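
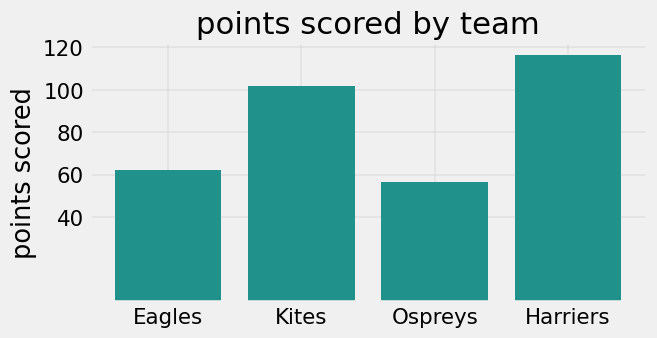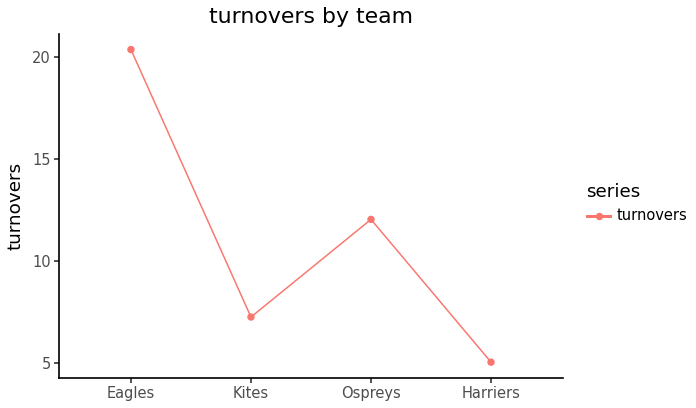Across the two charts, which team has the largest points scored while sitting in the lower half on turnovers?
Chart 2 median turnovers ≈ 10; below-median teams: Kites, Harriers. Among those, Harriers has the highest points scored (≈ 120).

Harriers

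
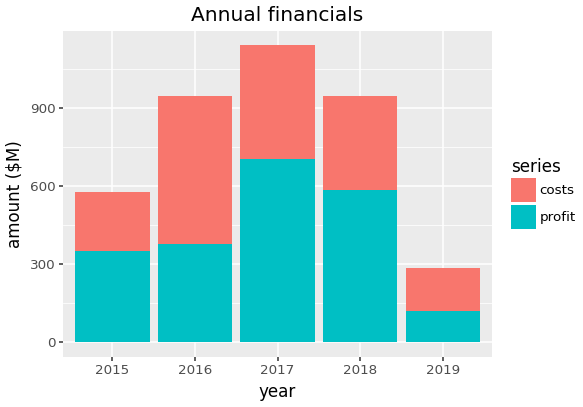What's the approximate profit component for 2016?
≈ 400

profit top ≈ 400, bottom ≈ 0; segment ≈ 400.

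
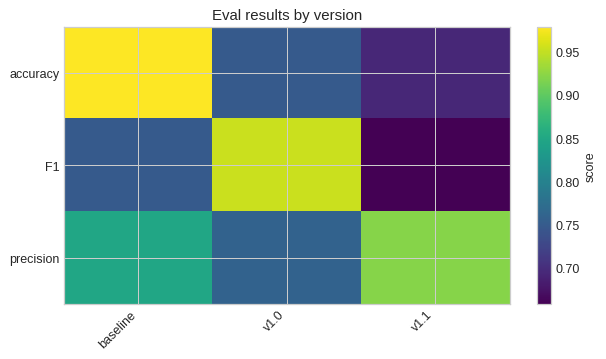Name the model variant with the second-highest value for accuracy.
Top 3 for accuracy: baseline ≈ 1.00, v1.0 ≈ 0.75, v1.1 ≈ 0.70.

v1.0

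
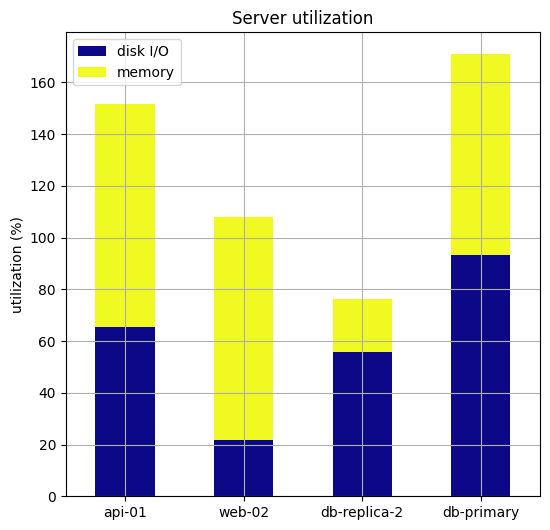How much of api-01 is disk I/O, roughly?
≈ 60

disk I/O top ≈ 60, bottom ≈ 0; segment ≈ 60.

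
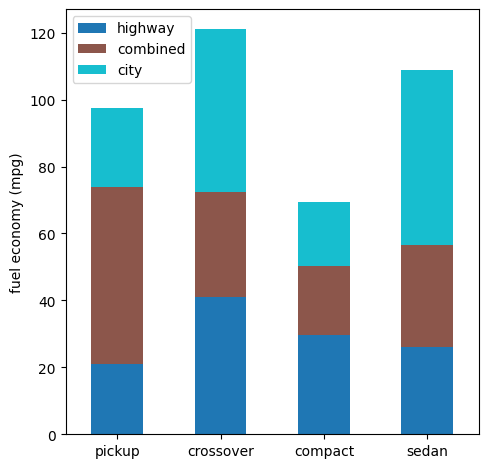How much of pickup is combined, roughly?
≈ 60

combined top ≈ 80, bottom ≈ 20; segment ≈ 60.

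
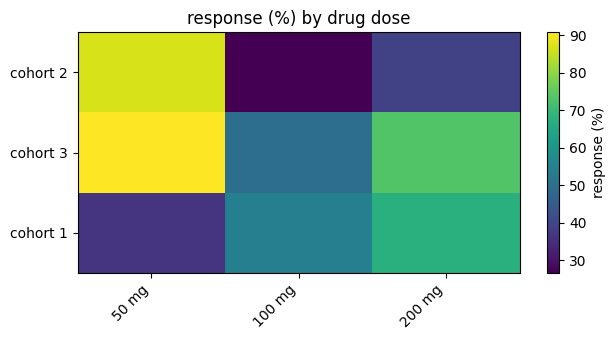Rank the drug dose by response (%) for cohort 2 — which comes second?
Top 3 for cohort 2: 50 mg ≈ 90, 200 mg ≈ 40, 100 mg ≈ 30.

200 mg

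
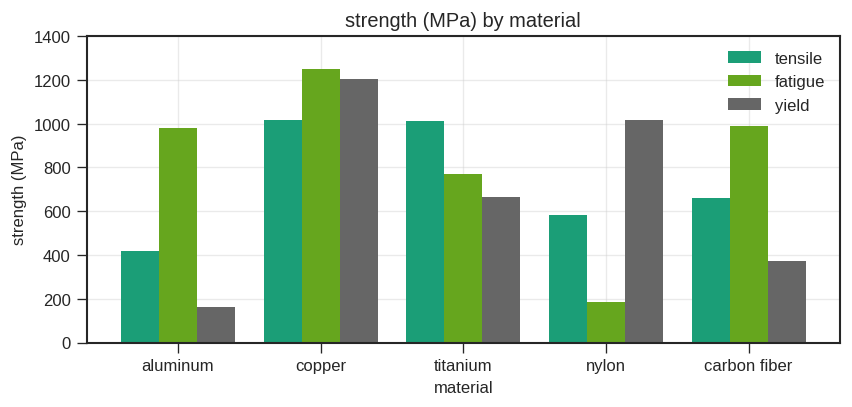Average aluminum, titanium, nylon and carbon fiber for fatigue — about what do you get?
≈ 750

(1000 + 800 + 200 + 1000) / 4 ≈ 750.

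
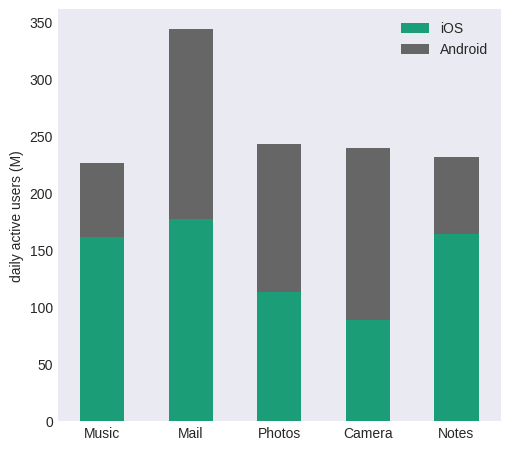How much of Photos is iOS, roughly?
iOS top ≈ 100, bottom ≈ 0; segment ≈ 100.

≈ 100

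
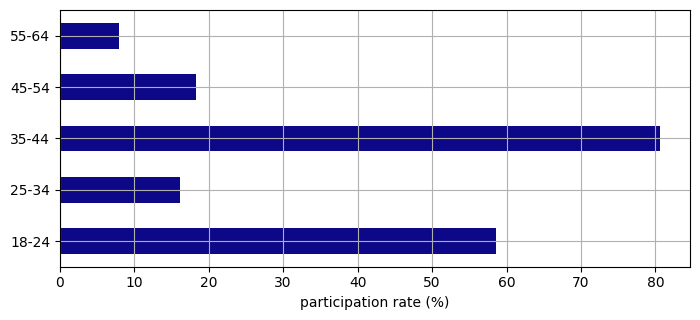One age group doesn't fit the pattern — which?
35-44 ≈ 80; the rest sit between ≈ 10 and ≈ 60.

35-44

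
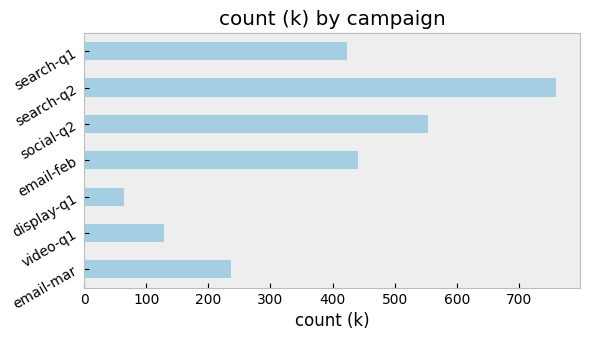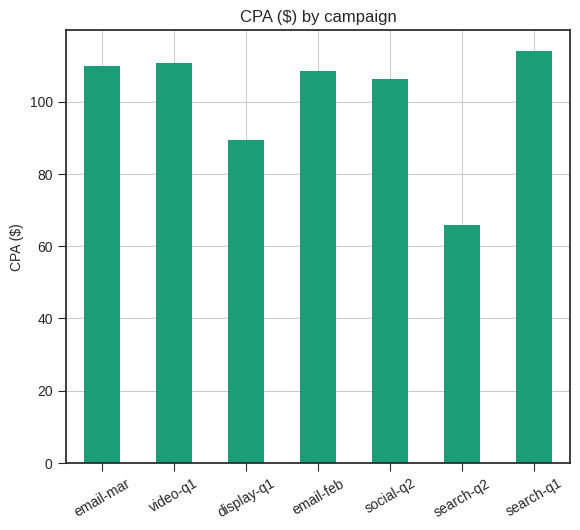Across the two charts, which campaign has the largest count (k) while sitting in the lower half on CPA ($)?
Chart 2 median CPA ($) ≈ 100; below-median campaigns: display-q1, social-q2, search-q2. Among those, search-q2 has the highest count (k) (≈ 800).

search-q2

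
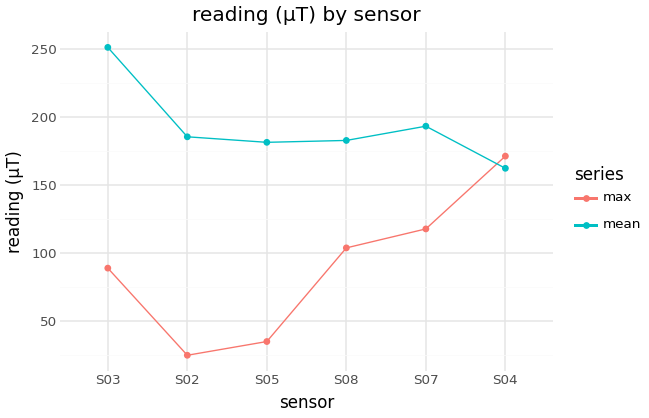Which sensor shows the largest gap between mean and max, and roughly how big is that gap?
S03, ≈ 180 µT

S03: mean ≈ 260, max ≈ 80 → gap ≈ 180. Next-largest (S02) is only ≈ 160.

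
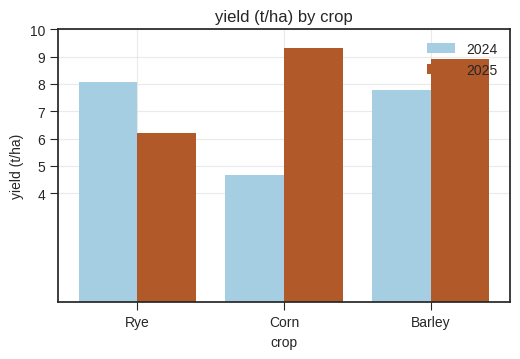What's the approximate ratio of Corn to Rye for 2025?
≈ 1.5×

Corn ≈ 9, Rye ≈ 6; 9/6 ≈ 1.5.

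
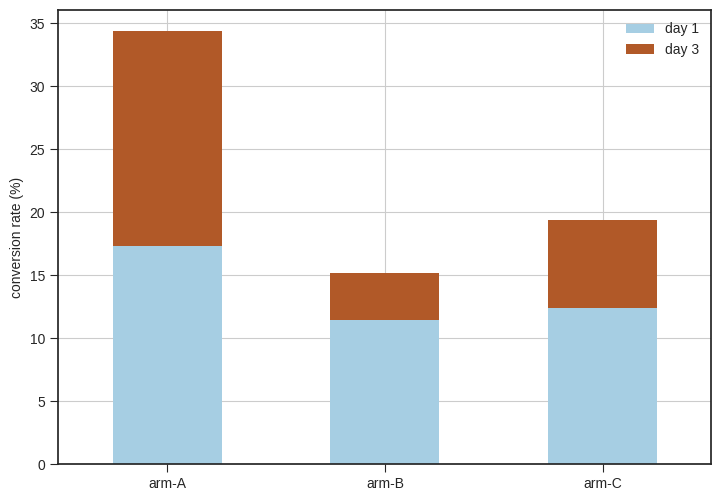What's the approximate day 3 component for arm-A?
day 3 top ≈ 35, bottom ≈ 15; segment ≈ 20.

≈ 20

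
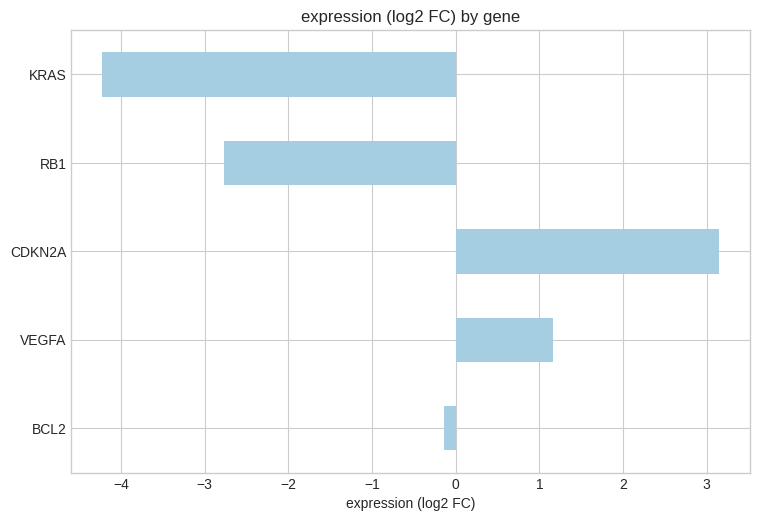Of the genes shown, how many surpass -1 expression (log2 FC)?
3

Above -1: BCL2, VEGFA, CDKN2A.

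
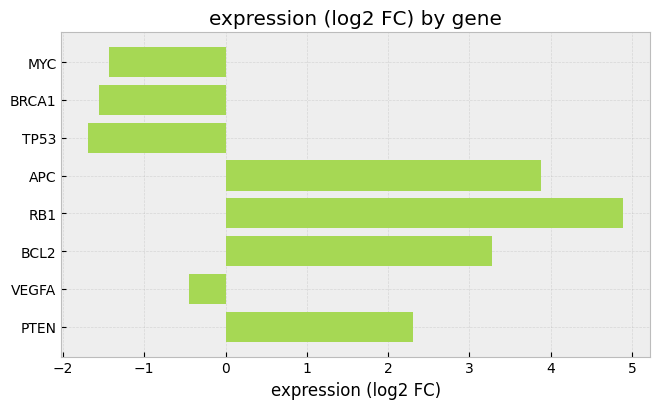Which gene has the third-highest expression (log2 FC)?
BCL2

Top 4: RB1 ≈ 5, APC ≈ 4, BCL2 ≈ 3, PTEN ≈ 2.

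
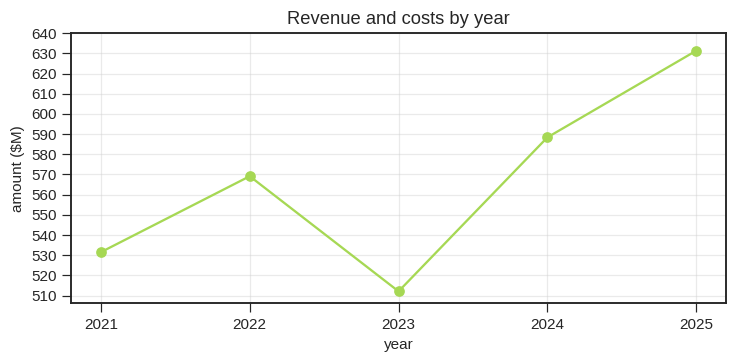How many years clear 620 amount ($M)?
Above 620: 2025.

1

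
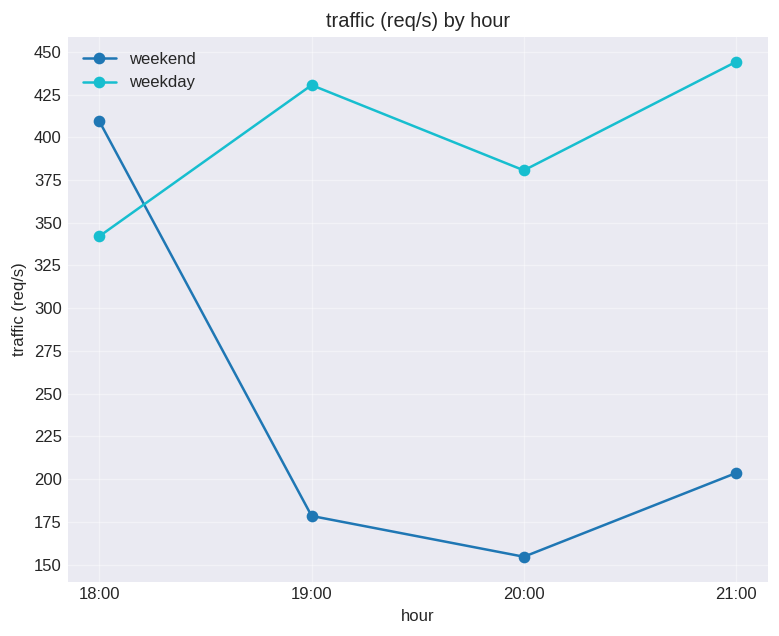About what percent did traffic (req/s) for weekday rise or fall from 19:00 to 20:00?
≈ -11.8%

19:00 ≈ 425, 20:00 ≈ 375; (375 − 425) / 425 ≈ -11.8%.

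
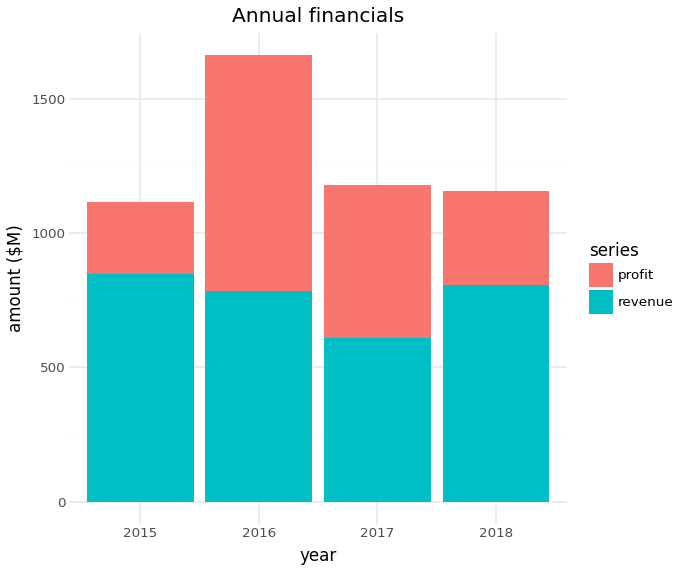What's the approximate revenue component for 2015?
revenue top ≈ 800, bottom ≈ 0; segment ≈ 800.

≈ 800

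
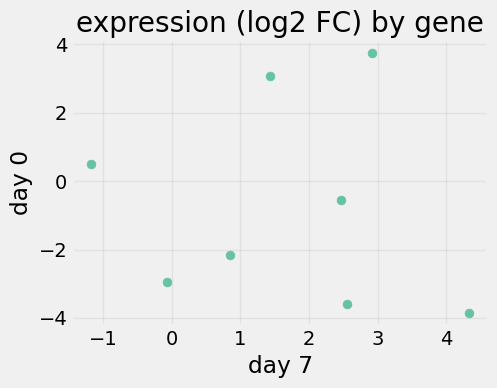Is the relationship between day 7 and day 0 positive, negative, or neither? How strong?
no clear correlation

Points are roughly uncorrelated; weak (|r| ≈ 0.1).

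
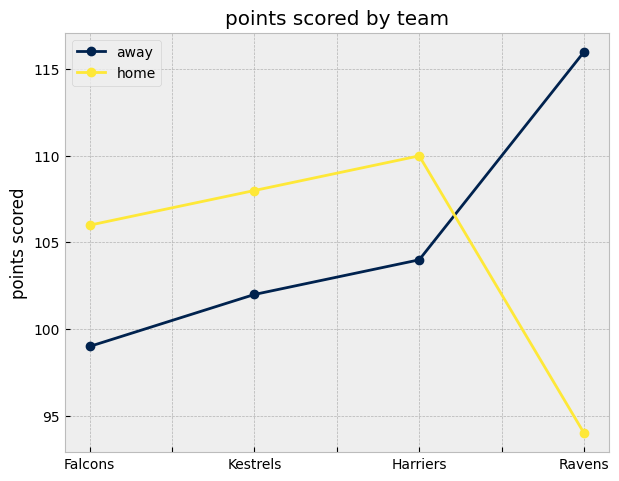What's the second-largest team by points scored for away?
Top 3 for away: Ravens ≈ 116, Harriers ≈ 104, Kestrels ≈ 102.

Harriers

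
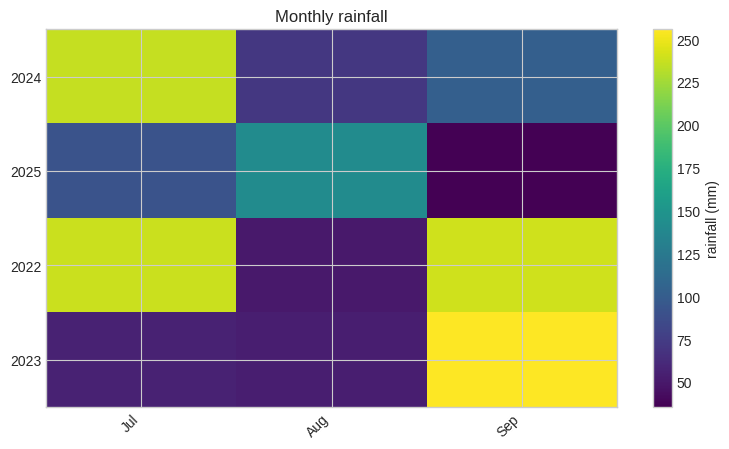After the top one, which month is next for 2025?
Jul

Top 3 for 2025: Aug ≈ 140, Jul ≈ 100, Sep ≈ 40.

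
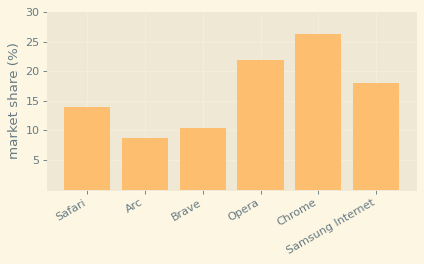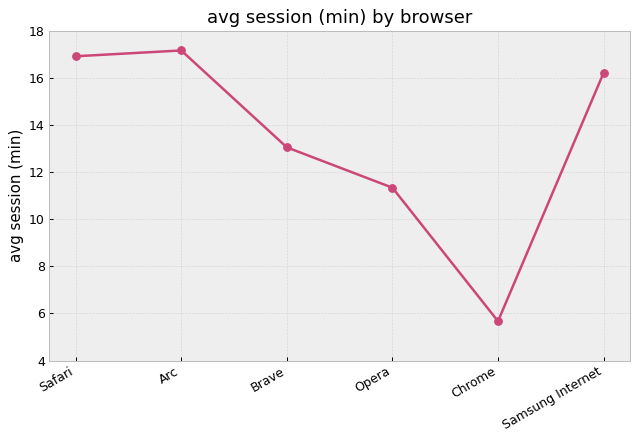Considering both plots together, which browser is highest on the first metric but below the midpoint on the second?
Chrome

Chart 2 median avg session (min) ≈ 14; below-median browsers: Brave, Opera, Chrome. Among those, Chrome has the highest market share (%) (≈ 25).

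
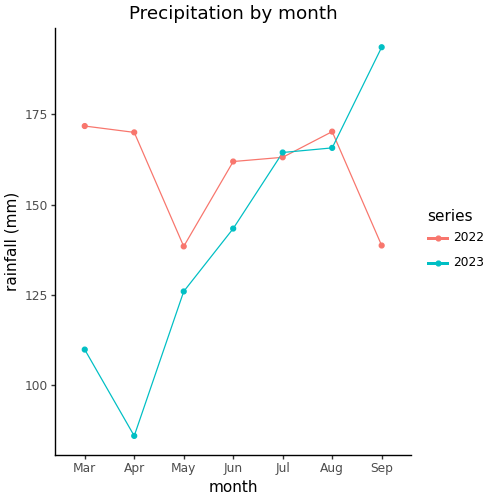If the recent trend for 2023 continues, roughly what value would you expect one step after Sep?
≈ 205

Last three: 160, 170, 190 → slope ≈ 15/step → next ≈ 205.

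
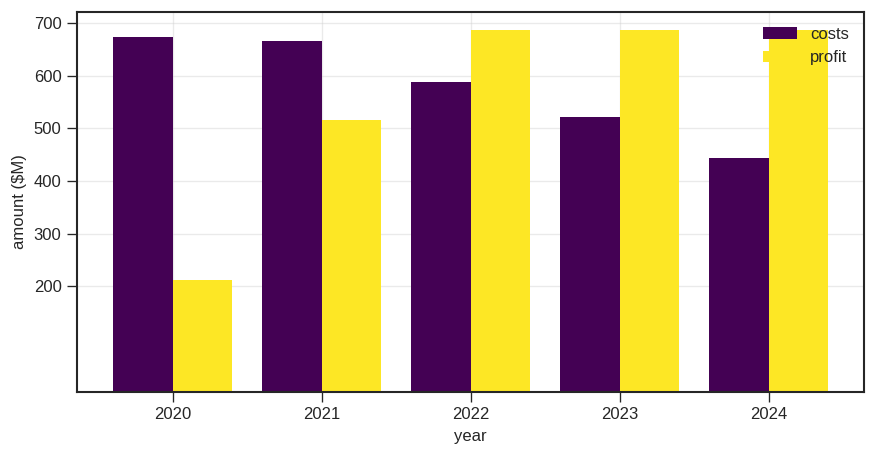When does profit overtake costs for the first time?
2022

2021: profit ≈ 500 vs costs ≈ 700 (not yet); 2022: profit ≈ 700 vs costs ≈ 600 (first crossover).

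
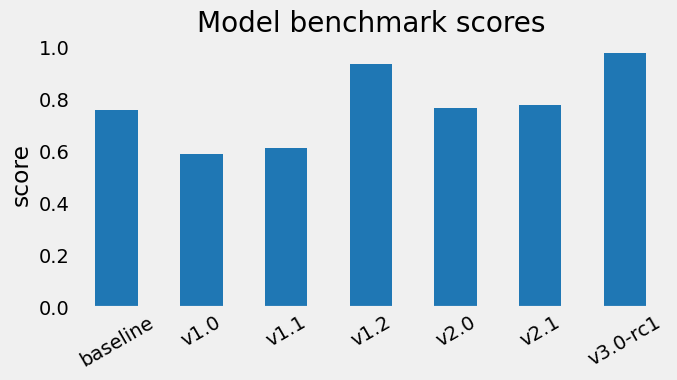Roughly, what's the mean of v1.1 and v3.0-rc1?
≈ 0.8

(0.6 + 1.0) / 2 ≈ 0.8.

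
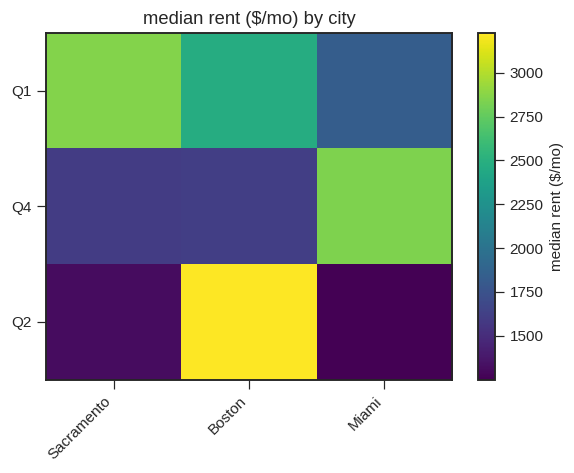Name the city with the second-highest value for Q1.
Top 3 for Q1: Sacramento ≈ 2800, Boston ≈ 2400, Miami ≈ 1800.

Boston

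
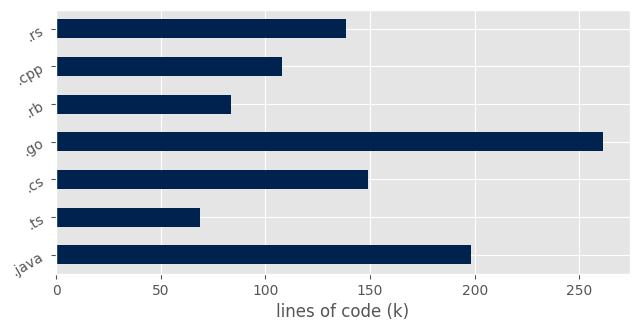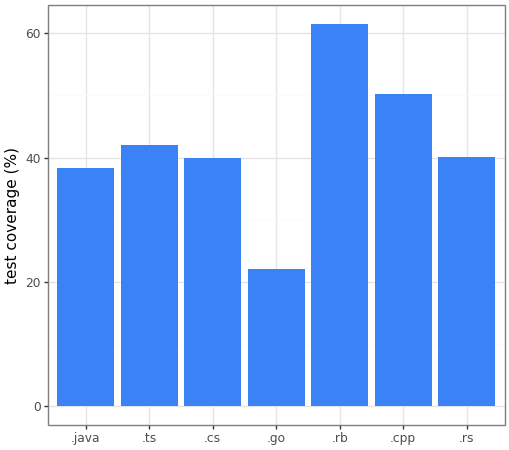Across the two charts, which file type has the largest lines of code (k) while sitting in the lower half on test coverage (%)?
.go

Chart 2 median test coverage (%) ≈ 40; below-median file types: .java, .cs, .go. Among those, .go has the highest lines of code (k) (≈ 250).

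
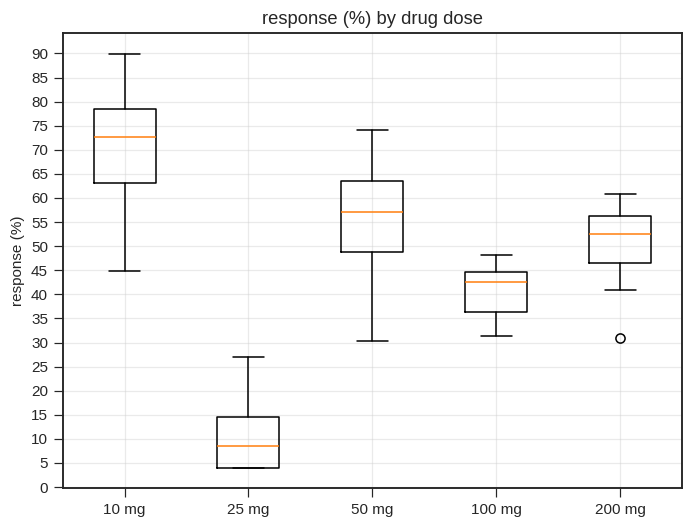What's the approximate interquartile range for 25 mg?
Q3 ≈ 15, Q1 ≈ 5; IQR ≈ 10.

≈ 10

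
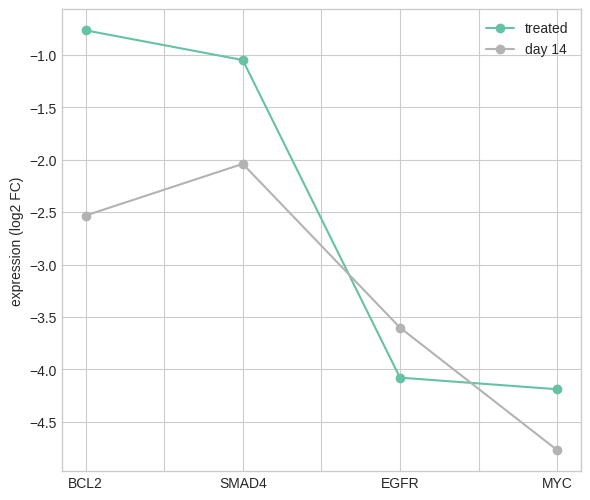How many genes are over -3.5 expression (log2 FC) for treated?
2

Above -3.5: BCL2, SMAD4.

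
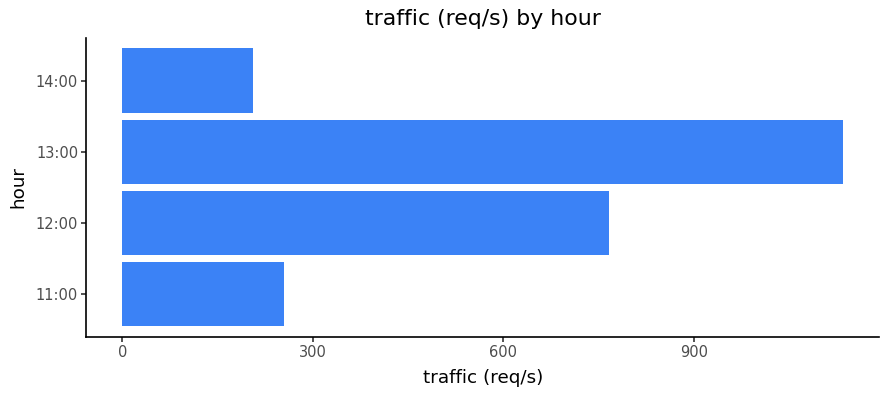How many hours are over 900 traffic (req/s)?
Above 900: 13:00.

1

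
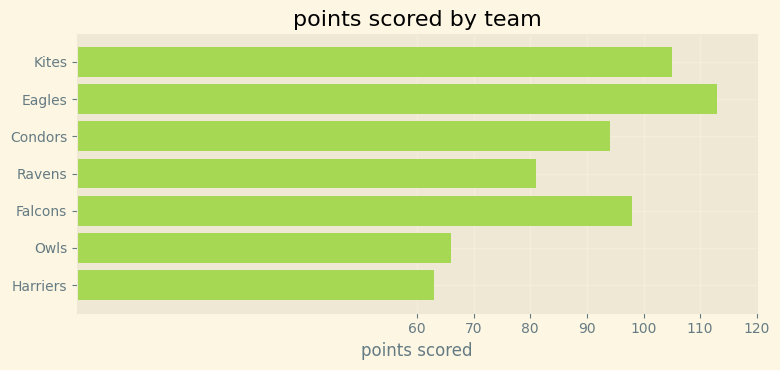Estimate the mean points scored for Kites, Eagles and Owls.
(100 + 110 + 70) / 3 ≈ 93.

≈ 93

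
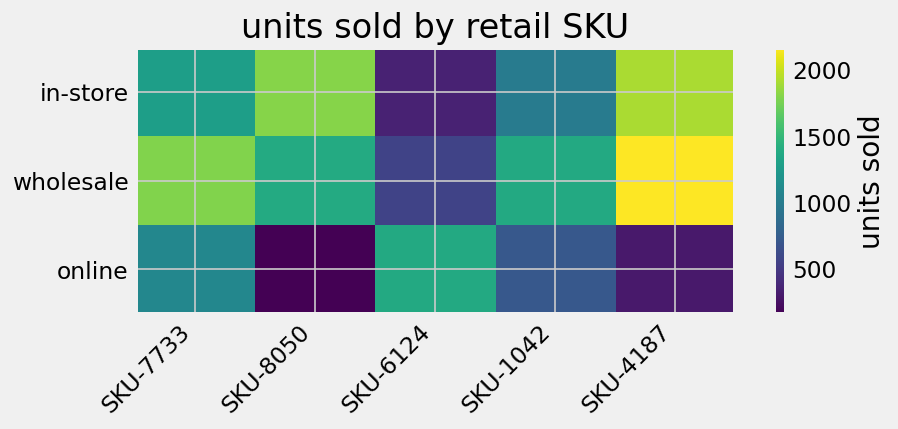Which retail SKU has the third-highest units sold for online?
SKU-1042

Top 4 for online: SKU-6124 ≈ 1400, SKU-7733 ≈ 1000, SKU-1042 ≈ 800, SKU-4187 ≈ 200.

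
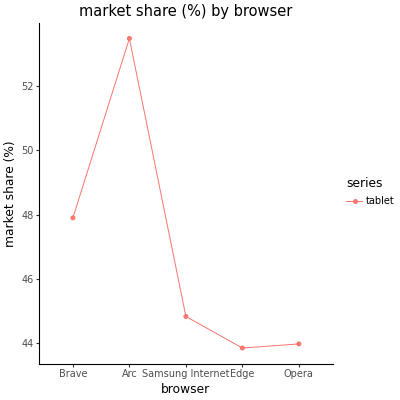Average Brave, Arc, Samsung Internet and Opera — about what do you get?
≈ 48

(48 + 53 + 45 + 44) / 4 ≈ 48.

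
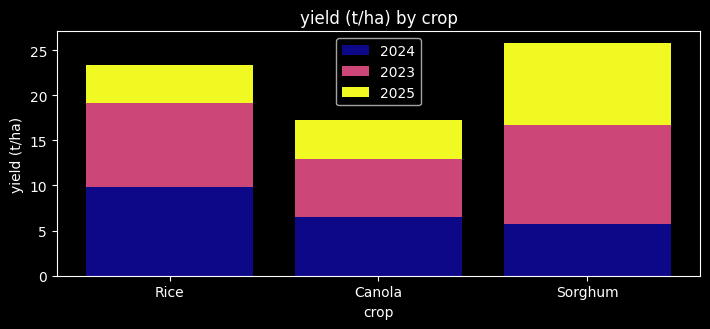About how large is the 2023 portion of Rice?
≈ 10

2023 top ≈ 20, bottom ≈ 10; segment ≈ 10.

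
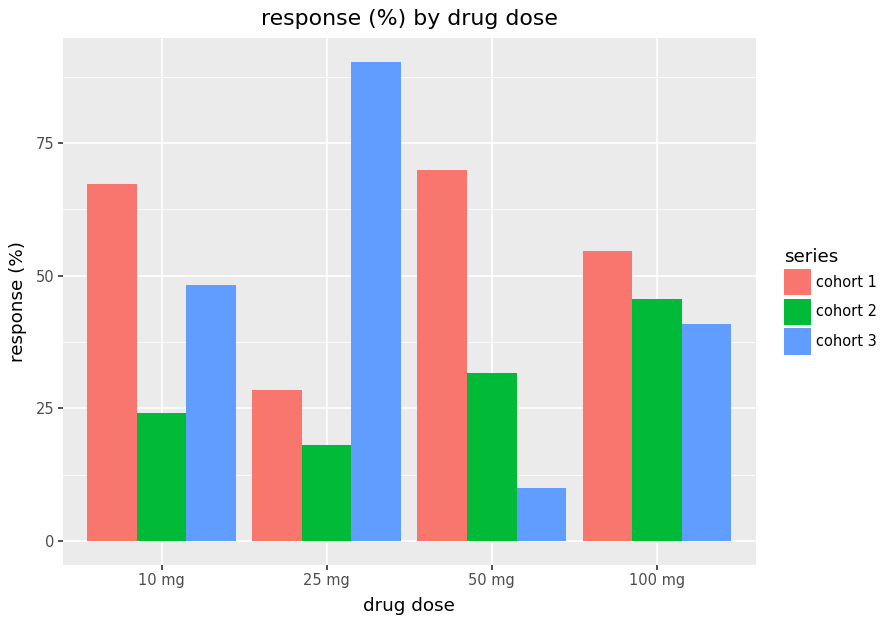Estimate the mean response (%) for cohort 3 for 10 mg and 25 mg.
(50 + 90) / 2 ≈ 70.

≈ 70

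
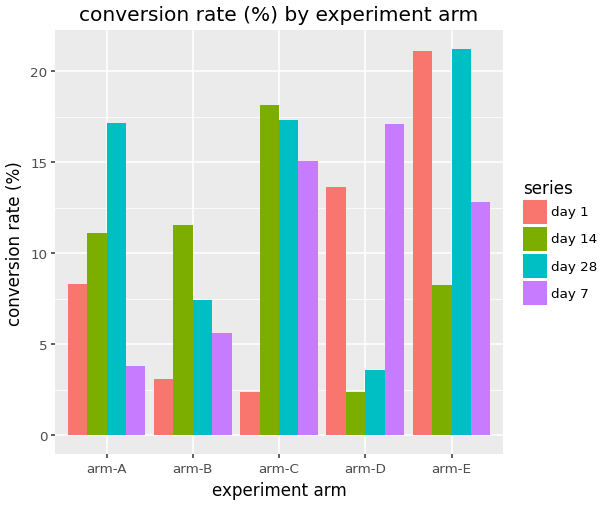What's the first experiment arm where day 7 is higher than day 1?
arm-B

arm-A: day 7 ≈ 4 vs day 1 ≈ 8 (not yet); arm-B: day 7 ≈ 6 vs day 1 ≈ 4 (first crossover).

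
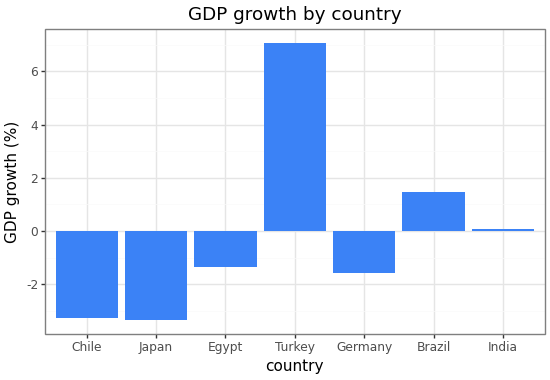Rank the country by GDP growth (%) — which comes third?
India

Top 4: Turkey ≈ 7, Brazil ≈ 1, India ≈ 0, Egypt ≈ -1.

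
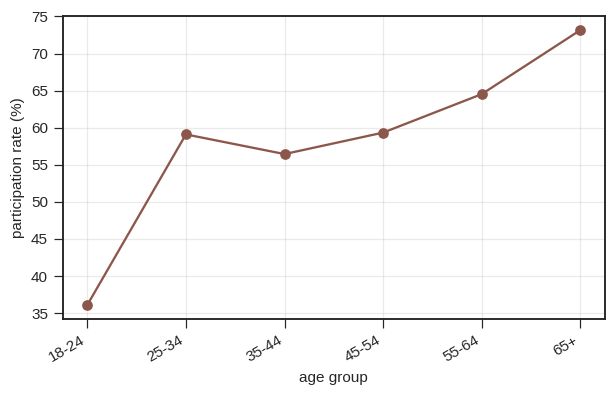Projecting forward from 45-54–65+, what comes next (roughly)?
≈ 82.5

Last three: 60, 65, 75 → slope ≈ 7.5/step → next ≈ 82.5.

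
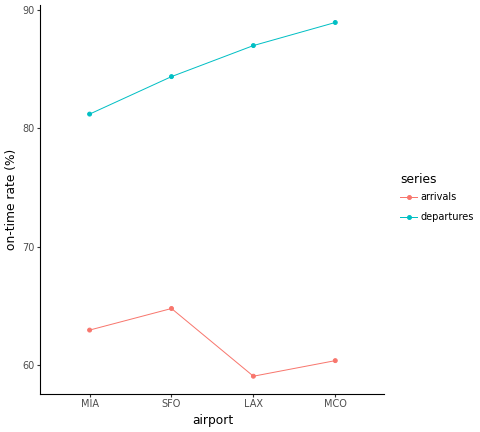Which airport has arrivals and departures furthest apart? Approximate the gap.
MCO, ≈ 30 %

MCO: arrivals ≈ 60, departures ≈ 90 → gap ≈ 30. Next-largest (LAX) is only ≈ 25.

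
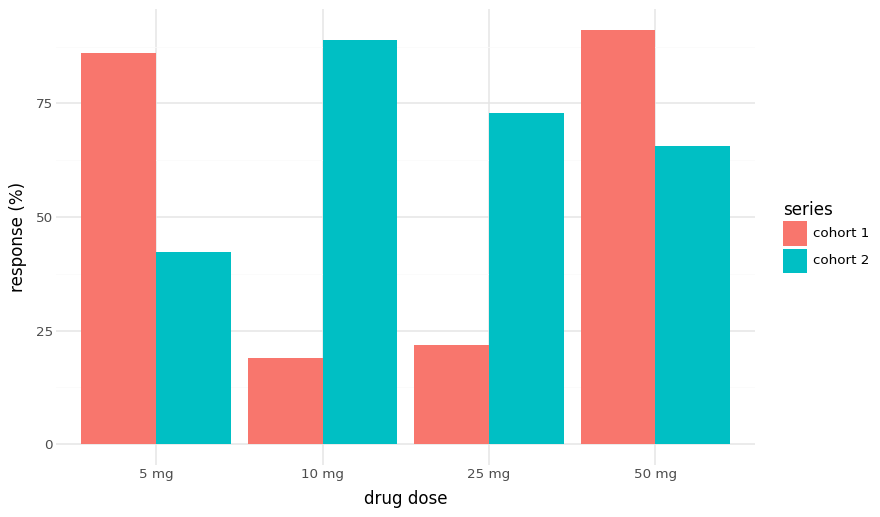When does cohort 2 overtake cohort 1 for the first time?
5 mg: cohort 2 ≈ 40 vs cohort 1 ≈ 90 (not yet); 10 mg: cohort 2 ≈ 90 vs cohort 1 ≈ 20 (first crossover).

10 mg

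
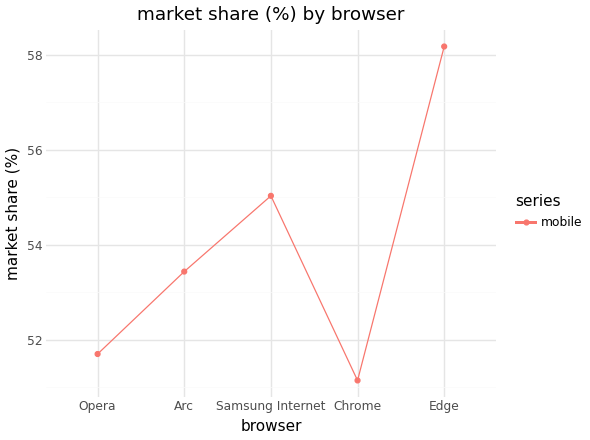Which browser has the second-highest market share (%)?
Top 3: Edge ≈ 58, Samsung Internet ≈ 55, Arc ≈ 53.

Samsung Internet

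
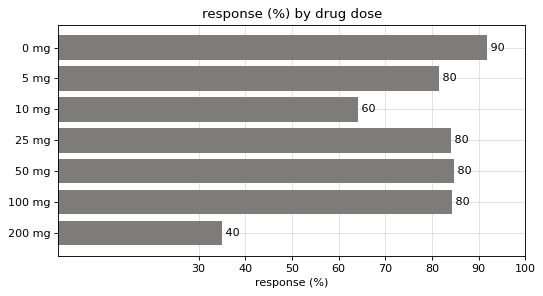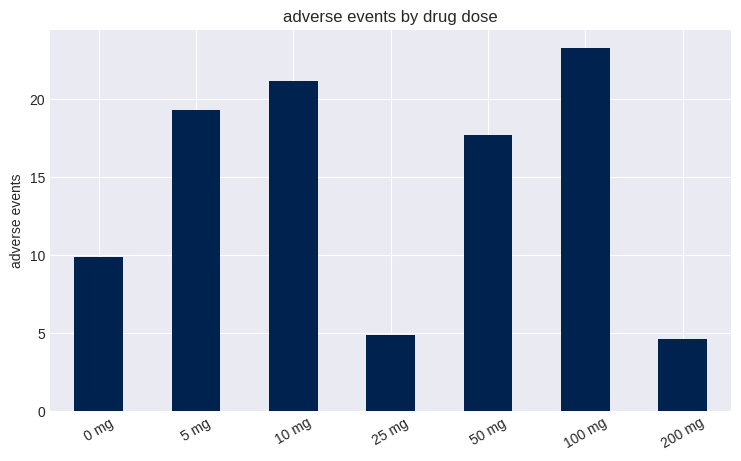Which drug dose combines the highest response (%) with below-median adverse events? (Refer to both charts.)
0 mg

Chart 2 median adverse events ≈ 20; below-median drug doses: 0 mg, 25 mg, 200 mg. Among those, 0 mg has the highest response (%) (≈ 90).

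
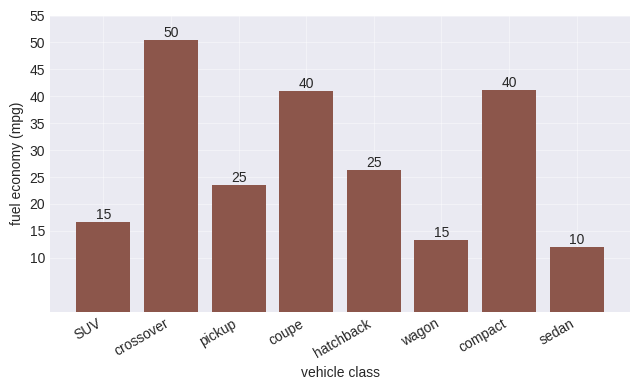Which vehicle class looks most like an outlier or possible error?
crossover ≈ 50; the rest sit between ≈ 10 and ≈ 40.

crossover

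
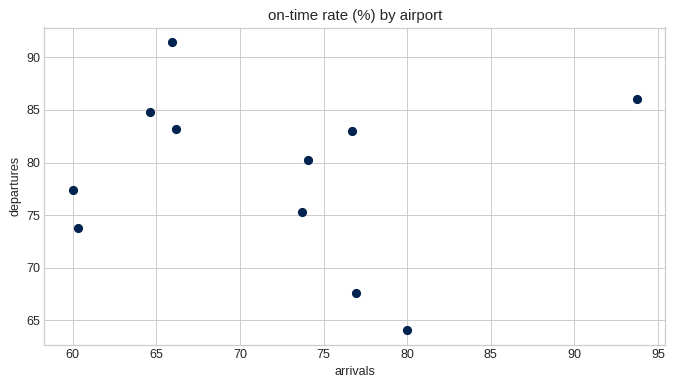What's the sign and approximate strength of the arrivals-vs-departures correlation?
no clear correlation

Points are roughly uncorrelated; weak (|r| ≈ 0.1).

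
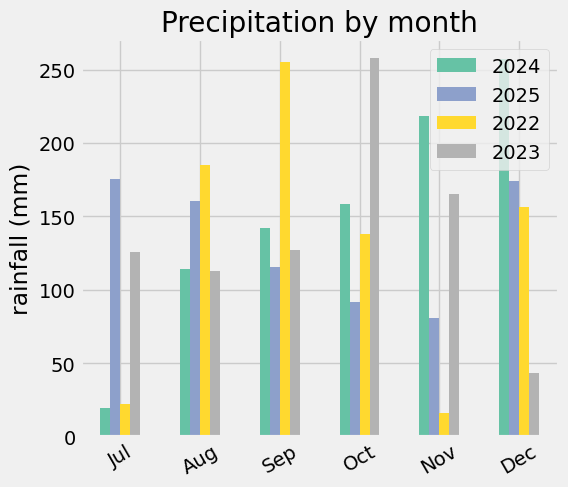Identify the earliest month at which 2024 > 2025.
Aug: 2024 ≈ 125 vs 2025 ≈ 150 (not yet); Sep: 2024 ≈ 150 vs 2025 ≈ 125 (first crossover).

Sep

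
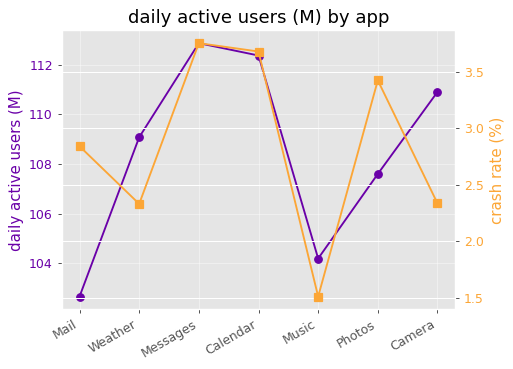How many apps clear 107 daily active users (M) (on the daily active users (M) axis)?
5

Above 107: Weather, Messages, Calendar, Photos, Camera.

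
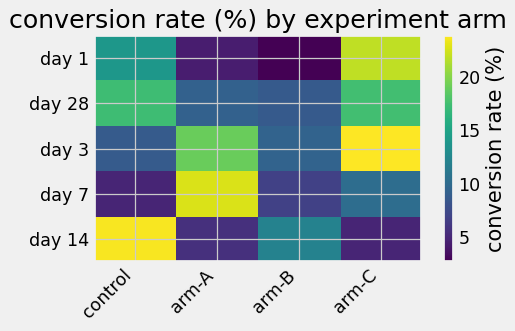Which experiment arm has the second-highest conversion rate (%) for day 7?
Top 3 for day 7: arm-A ≈ 22, arm-C ≈ 10, arm-B ≈ 6.

arm-C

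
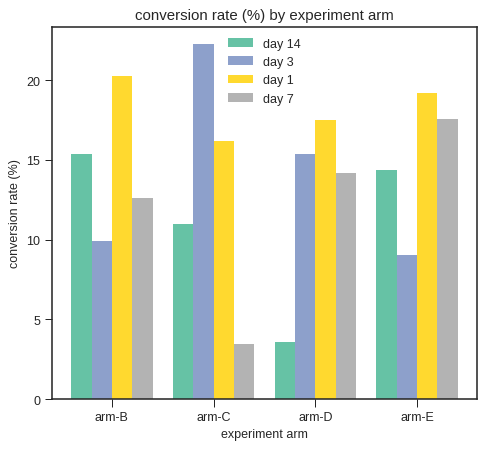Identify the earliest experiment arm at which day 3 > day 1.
arm-C

arm-B: day 3 ≈ 10 vs day 1 ≈ 20 (not yet); arm-C: day 3 ≈ 22 vs day 1 ≈ 16 (first crossover).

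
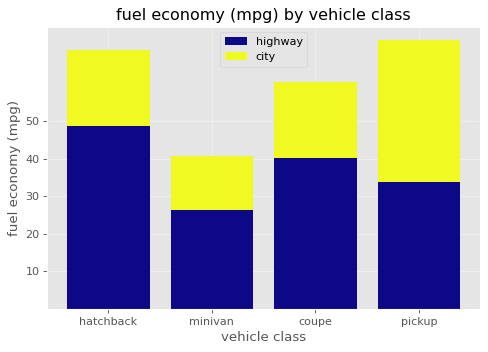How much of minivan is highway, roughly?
highway top ≈ 30, bottom ≈ 0; segment ≈ 30.

≈ 30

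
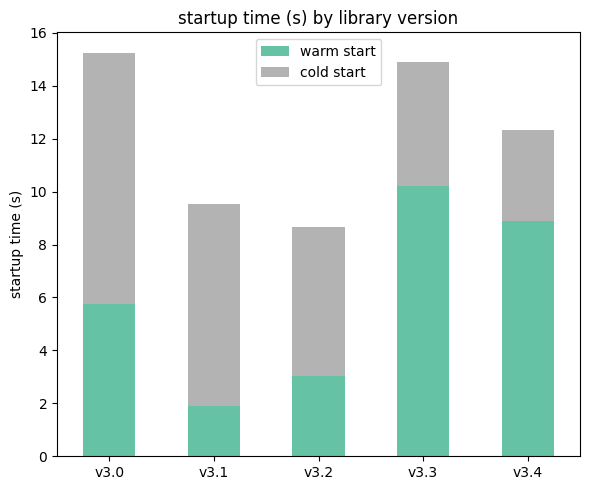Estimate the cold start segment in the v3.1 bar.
≈ 8

cold start top ≈ 10, bottom ≈ 2; segment ≈ 8.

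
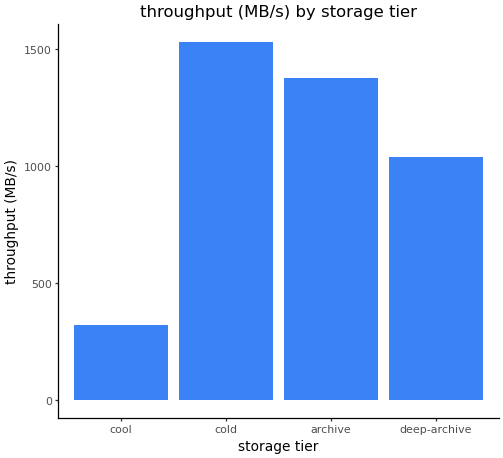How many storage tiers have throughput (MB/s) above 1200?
2

Above 1200: cold, archive.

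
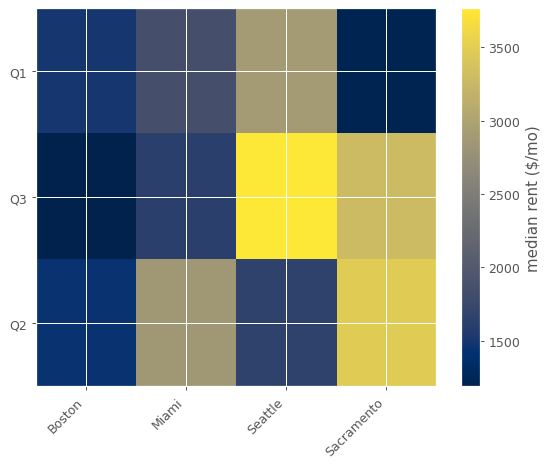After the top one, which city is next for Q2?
Miami

Top 3 for Q2: Sacramento ≈ 3500, Miami ≈ 3000, Seattle ≈ 1500.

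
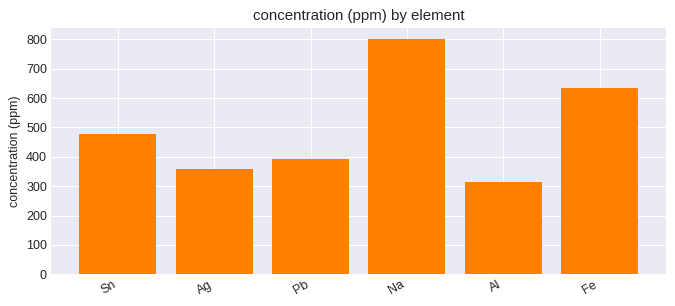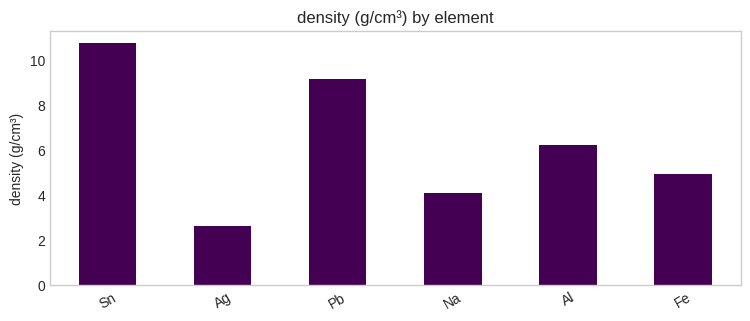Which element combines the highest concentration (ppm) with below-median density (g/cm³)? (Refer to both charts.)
Na

Chart 2 median density (g/cm³) ≈ 6; below-median elements: Ag, Na, Fe. Among those, Na has the highest concentration (ppm) (≈ 800).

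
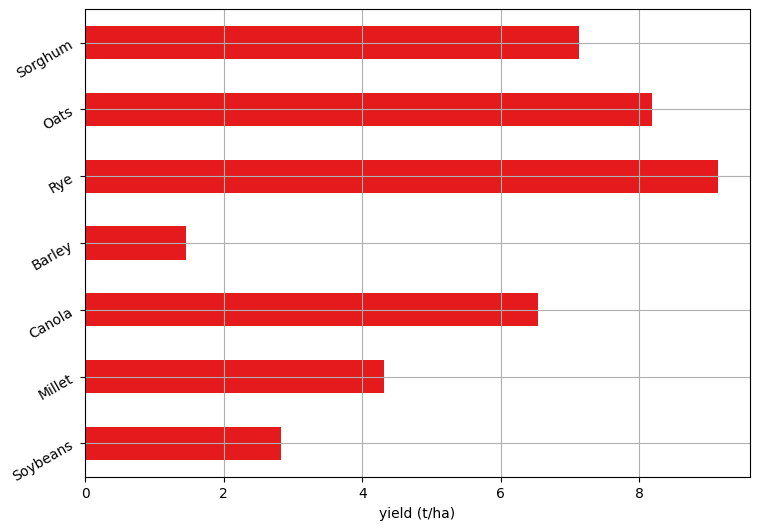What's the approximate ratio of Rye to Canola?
≈ 1.29×

Rye ≈ 9, Canola ≈ 7; 9/7 ≈ 1.29.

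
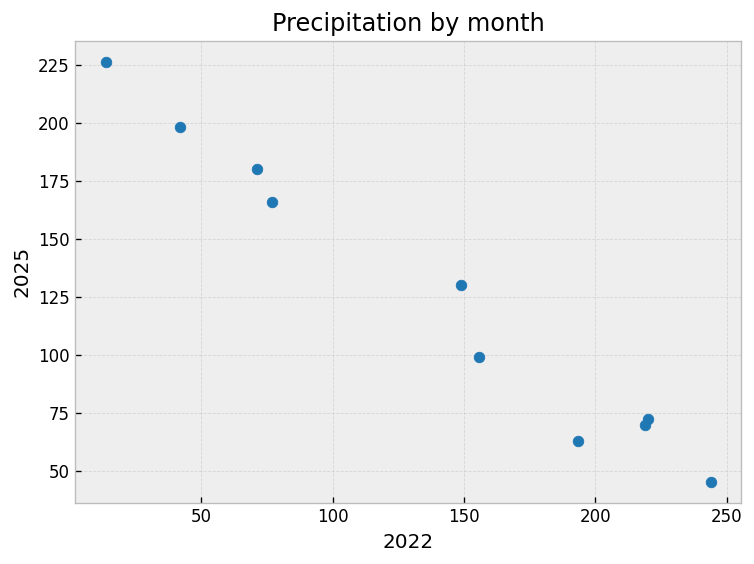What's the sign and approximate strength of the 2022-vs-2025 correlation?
Points are negatively correlated; strong (|r| ≈ 1.0).

negative, strong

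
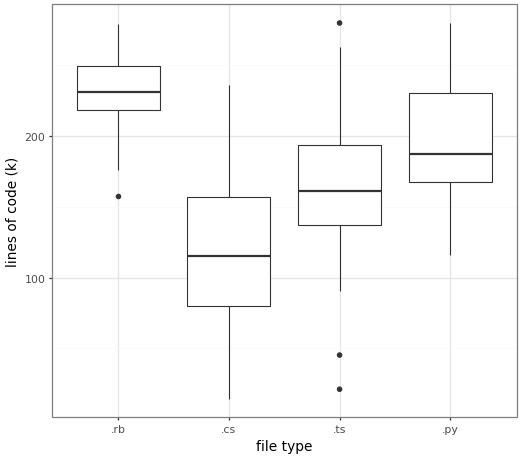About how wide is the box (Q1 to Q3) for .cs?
≈ 80

Q3 ≈ 160, Q1 ≈ 80; IQR ≈ 80.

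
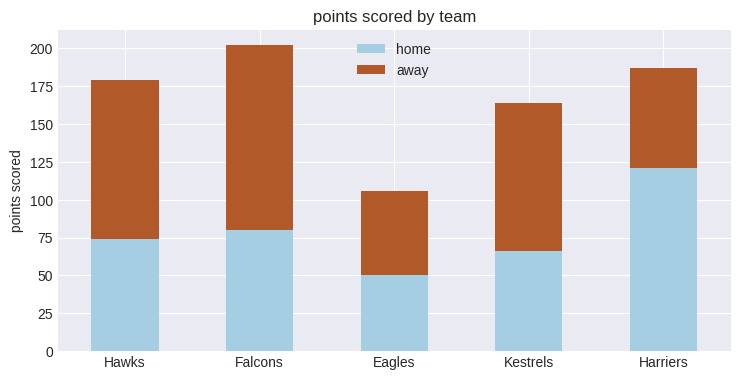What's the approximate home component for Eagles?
≈ 40

home top ≈ 40, bottom ≈ 0; segment ≈ 40.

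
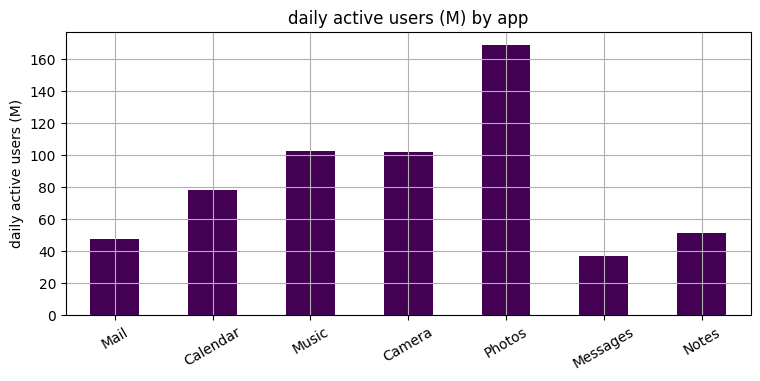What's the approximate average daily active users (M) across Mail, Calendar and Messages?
≈ 53

(40 + 80 + 40) / 3 ≈ 53.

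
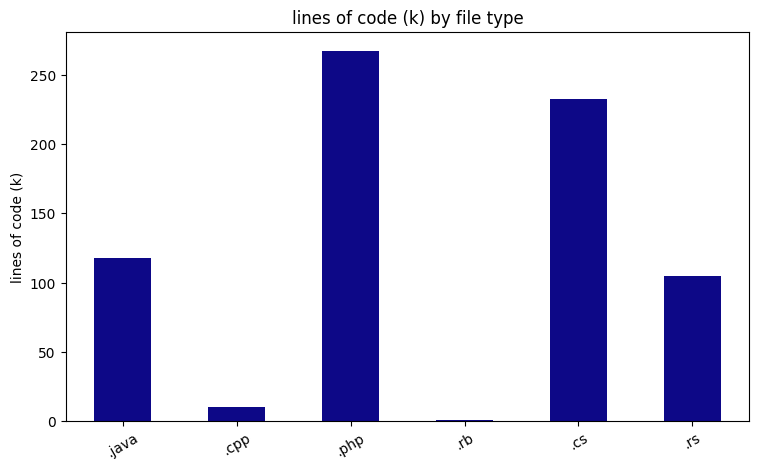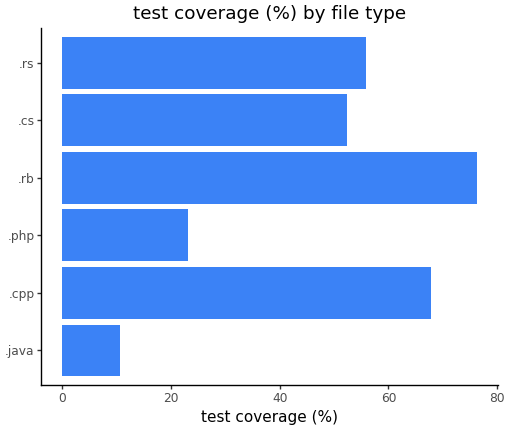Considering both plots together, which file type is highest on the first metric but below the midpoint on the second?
Chart 2 median test coverage (%) ≈ 50; below-median file types: .java, .php, .cs. Among those, .php has the highest lines of code (k) (≈ 275).

.php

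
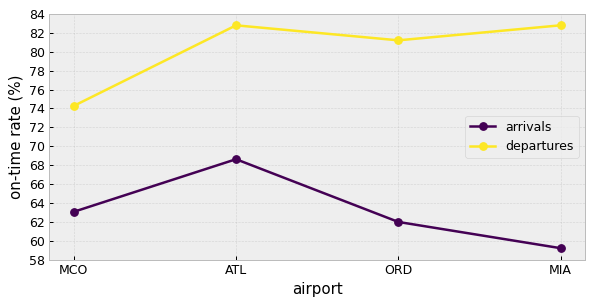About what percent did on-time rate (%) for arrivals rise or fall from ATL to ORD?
≈ -8.8%

ATL ≈ 68, ORD ≈ 62; (62 − 68) / 68 ≈ -8.8%.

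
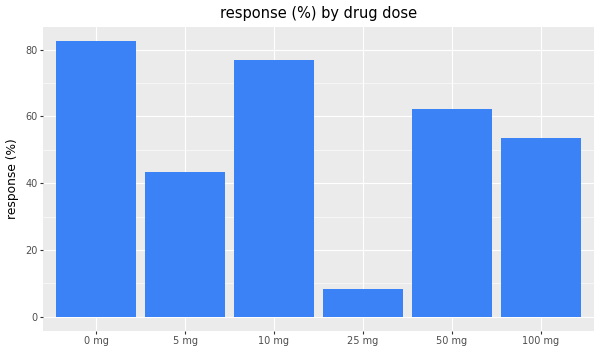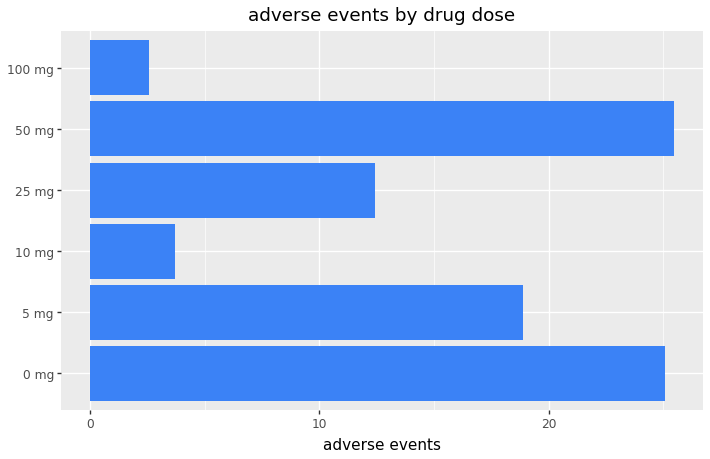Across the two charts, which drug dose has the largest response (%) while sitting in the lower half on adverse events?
10 mg

Chart 2 median adverse events ≈ 15; below-median drug doses: 10 mg, 25 mg, 100 mg. Among those, 10 mg has the highest response (%) (≈ 80).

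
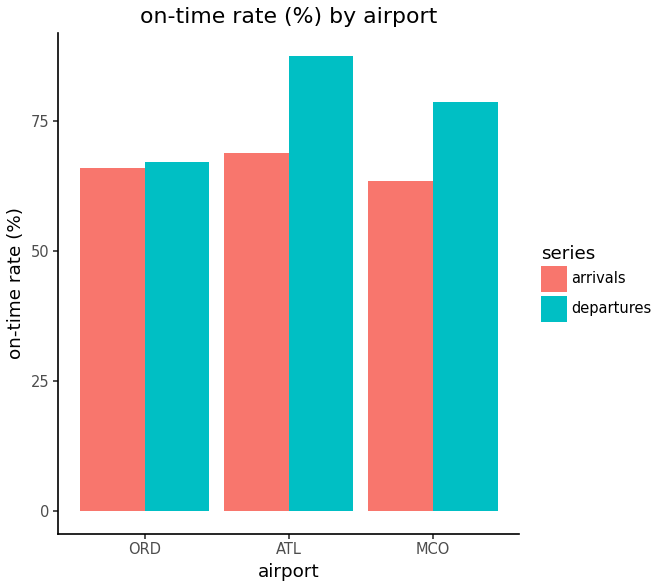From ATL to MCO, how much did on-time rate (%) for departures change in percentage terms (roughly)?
≈ -11.1%

ATL ≈ 90, MCO ≈ 80; (80 − 90) / 90 ≈ -11.1%.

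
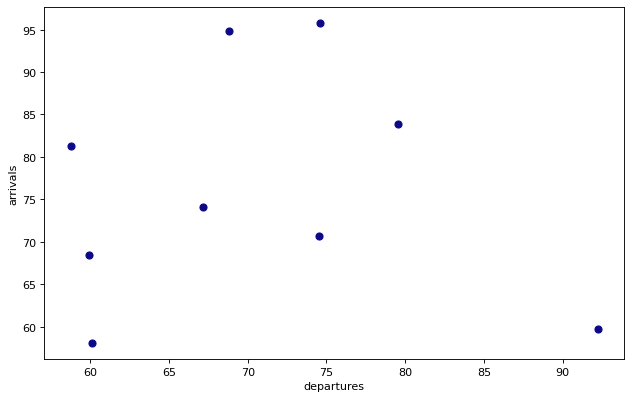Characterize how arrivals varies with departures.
no clear correlation

Points are roughly uncorrelated; weak (|r| ≈ 0.0).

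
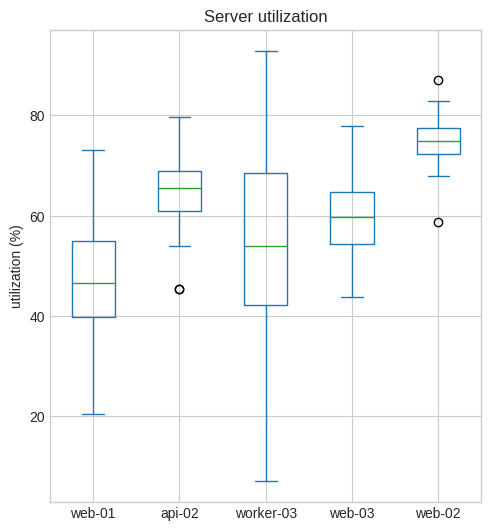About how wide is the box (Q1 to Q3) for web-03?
Q3 ≈ 65, Q1 ≈ 55; IQR ≈ 10.

≈ 10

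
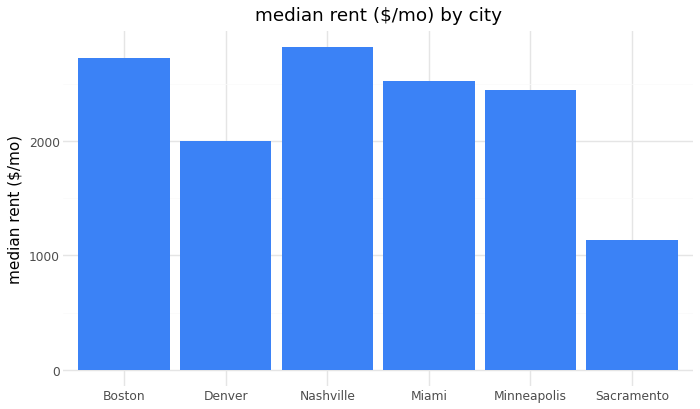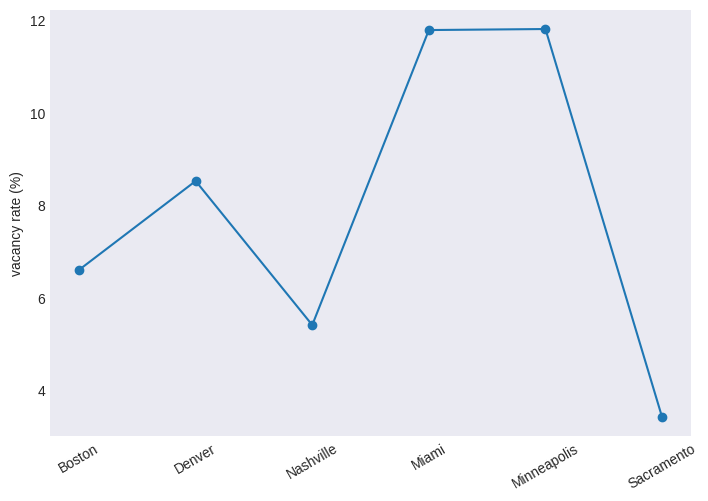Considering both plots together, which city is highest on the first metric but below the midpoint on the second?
Chart 2 median vacancy rate (%) ≈ 8; below-median cities: Boston, Nashville, Sacramento. Among those, Nashville has the highest median rent ($/mo) (≈ 3000).

Nashville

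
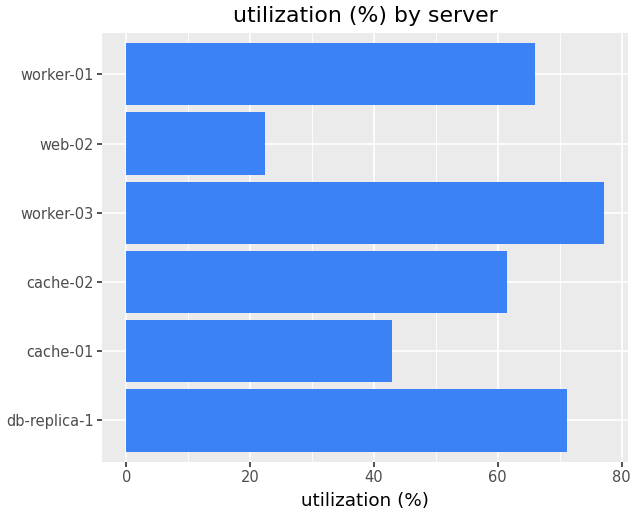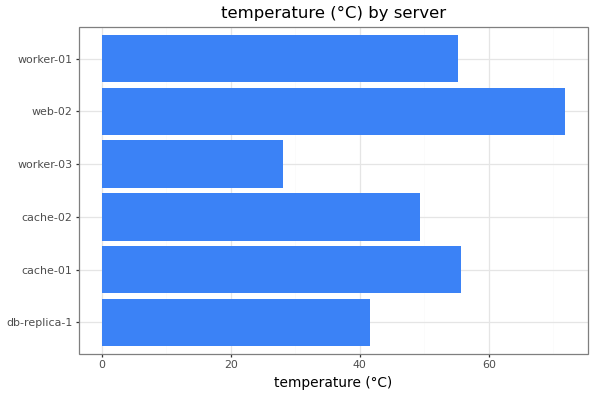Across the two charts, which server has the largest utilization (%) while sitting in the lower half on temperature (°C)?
worker-03

Chart 2 median temperature (°C) ≈ 50; below-median servers: db-replica-1, cache-02, worker-03. Among those, worker-03 has the highest utilization (%) (≈ 80).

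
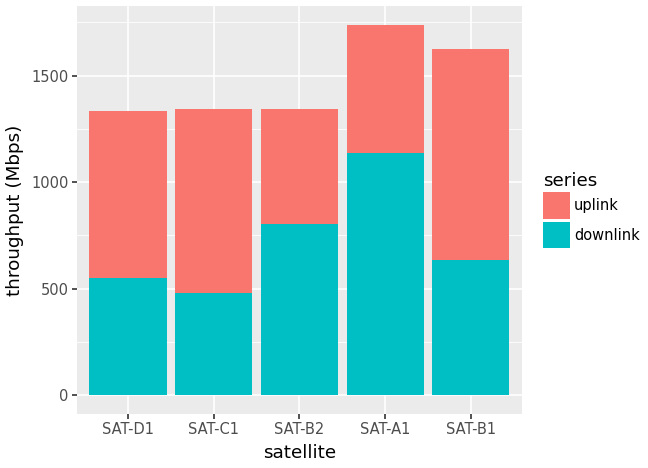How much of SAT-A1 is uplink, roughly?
≈ 600

uplink top ≈ 1800, bottom ≈ 1200; segment ≈ 600.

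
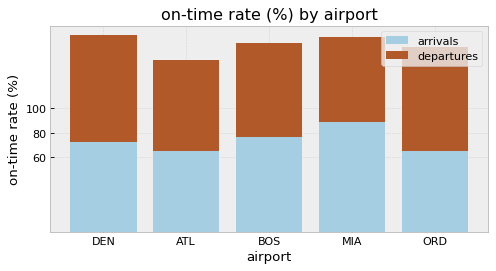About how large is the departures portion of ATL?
departures top ≈ 140, bottom ≈ 60; segment ≈ 80.

≈ 80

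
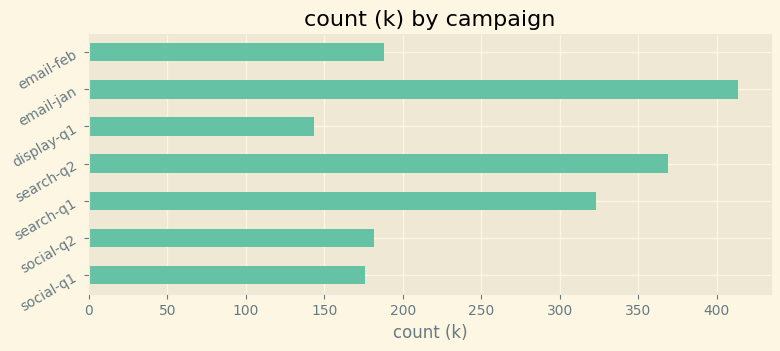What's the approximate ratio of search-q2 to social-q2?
≈ 1.75×

search-q2 ≈ 350, social-q2 ≈ 200; 350/200 ≈ 1.75.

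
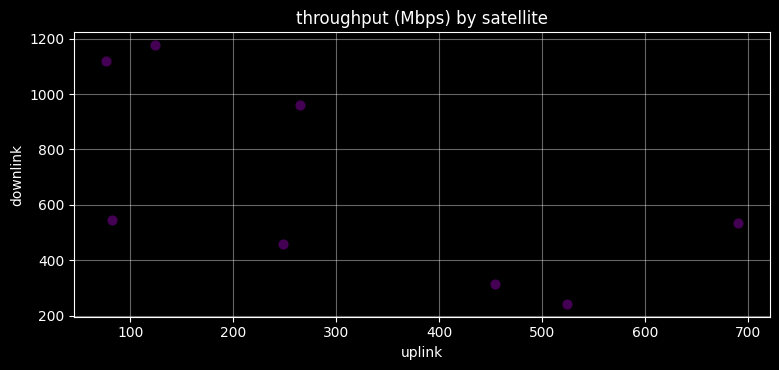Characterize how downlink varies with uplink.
Points are negatively correlated; moderate (|r| ≈ 0.6).

negative, moderate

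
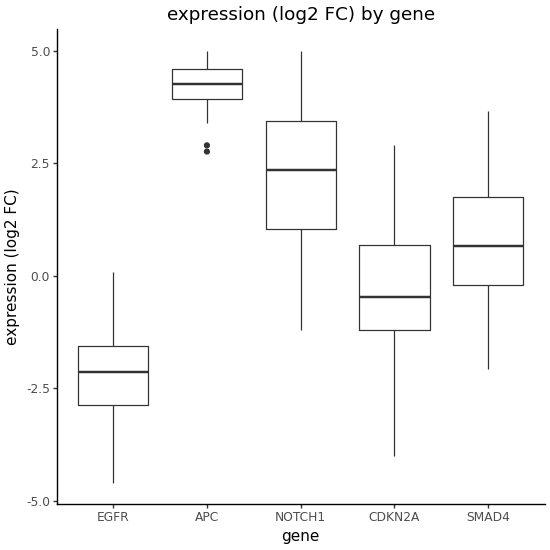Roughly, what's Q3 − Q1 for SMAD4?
Q3 ≈ 2, Q1 ≈ 0; IQR ≈ 2.

≈ 2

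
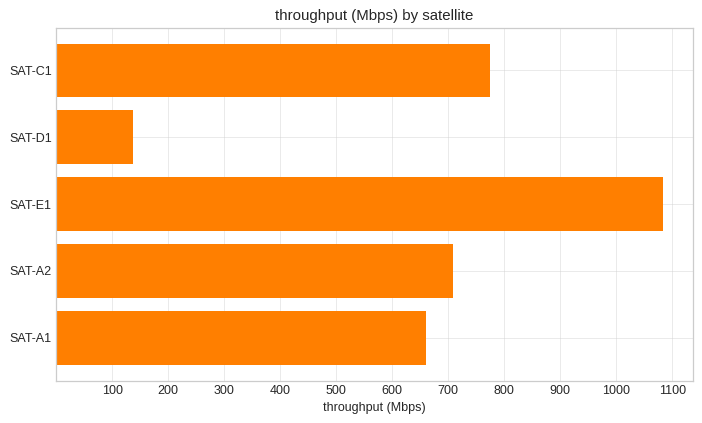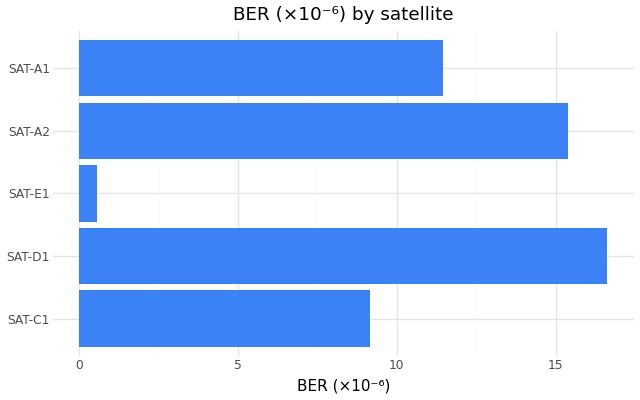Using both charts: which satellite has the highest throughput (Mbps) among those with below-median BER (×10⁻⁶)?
Chart 2 median BER (×10⁻⁶) ≈ 12; below-median satellites: SAT-C1, SAT-E1. Among those, SAT-E1 has the highest throughput (Mbps) (≈ 1100).

SAT-E1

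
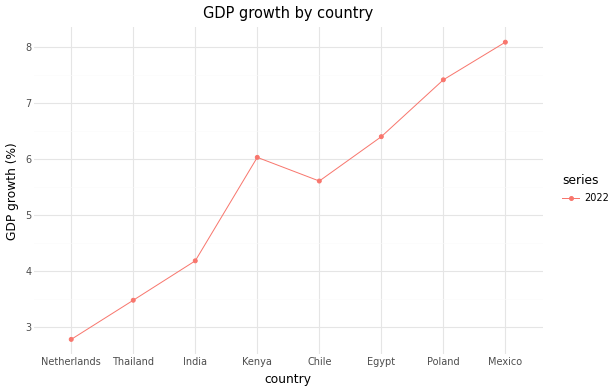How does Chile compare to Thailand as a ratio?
≈ 1.57×

Chile ≈ 5.5, Thailand ≈ 3.5; 5.5/3.5 ≈ 1.57.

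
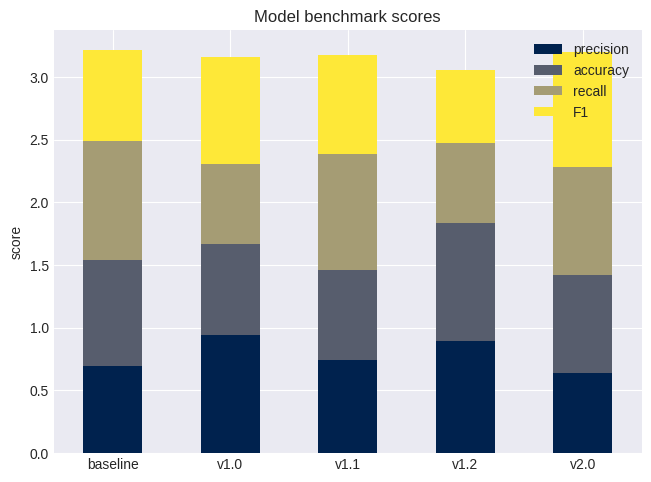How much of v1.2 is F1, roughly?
F1 top ≈ 3.0, bottom ≈ 2.5; segment ≈ 0.5.

≈ 0.5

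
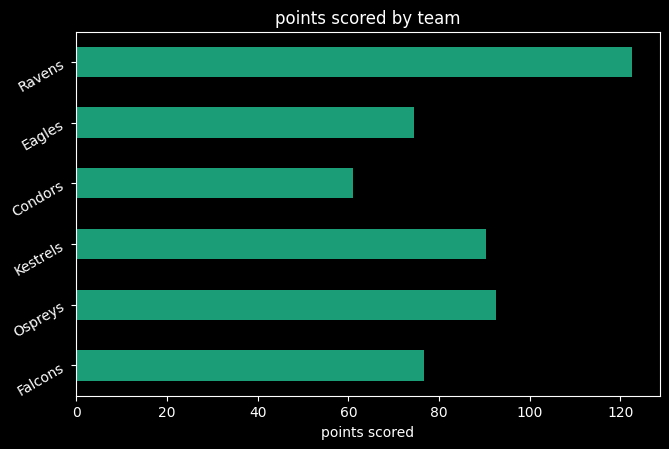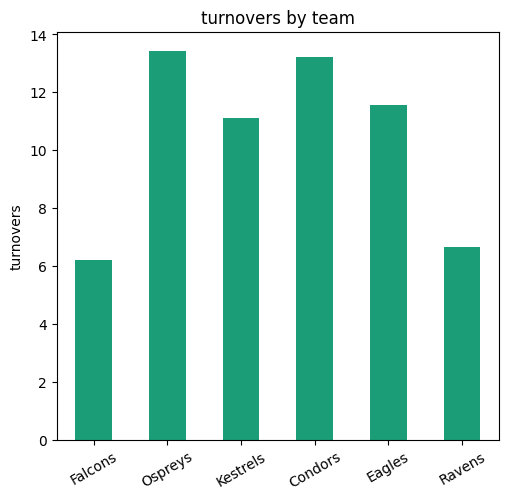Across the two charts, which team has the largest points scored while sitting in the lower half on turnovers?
Chart 2 median turnovers ≈ 12; below-median teams: Falcons, Kestrels, Ravens. Among those, Ravens has the highest points scored (≈ 120).

Ravens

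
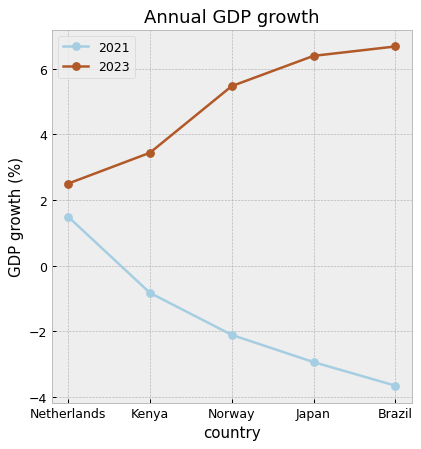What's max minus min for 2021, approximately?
≈ 5

Max Netherlands ≈ 1, min Brazil ≈ -4; range ≈ 5.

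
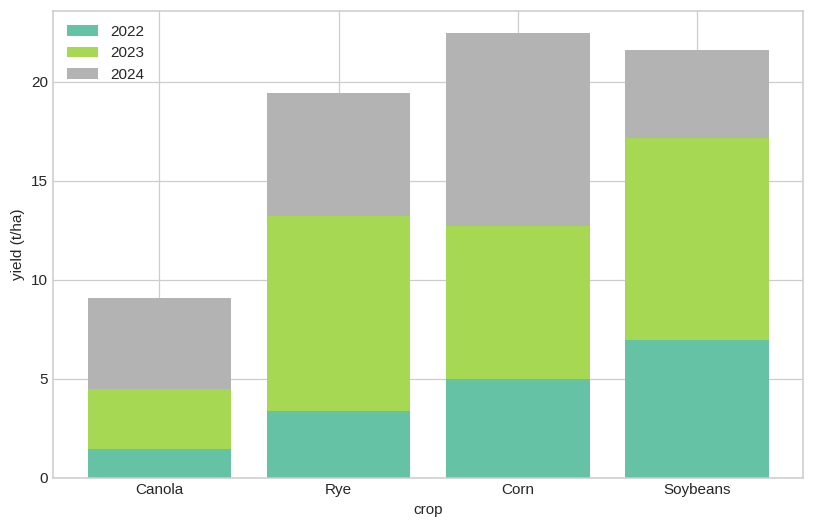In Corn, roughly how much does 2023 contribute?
≈ 8

2023 top ≈ 12, bottom ≈ 4; segment ≈ 8.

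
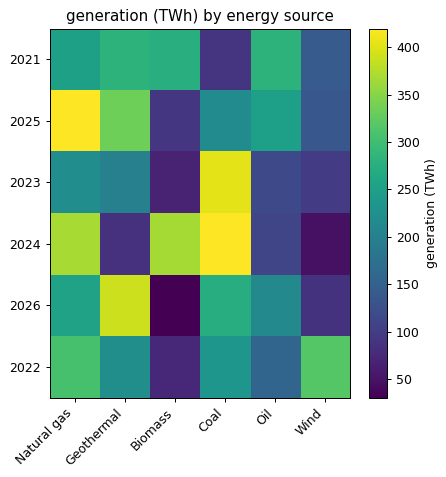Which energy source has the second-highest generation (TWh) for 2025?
Top 3 for 2025: Natural gas ≈ 400, Geothermal ≈ 350, Oil ≈ 250.

Geothermal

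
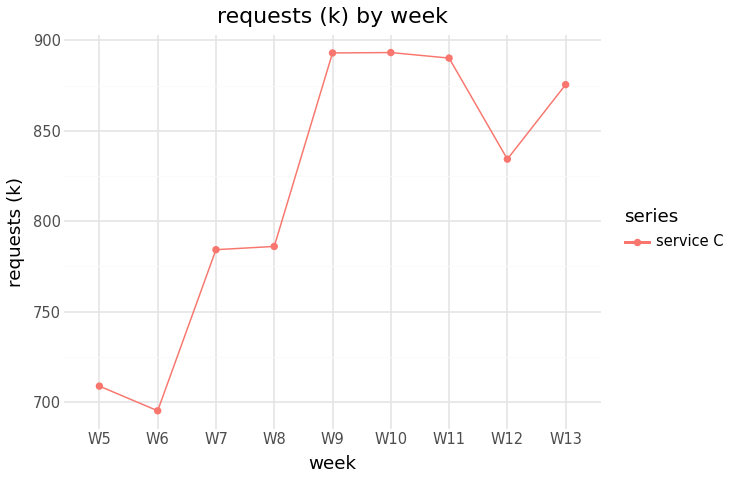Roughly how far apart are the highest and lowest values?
Max W10 ≈ 900, min W6 ≈ 700; range ≈ 200.

≈ 200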